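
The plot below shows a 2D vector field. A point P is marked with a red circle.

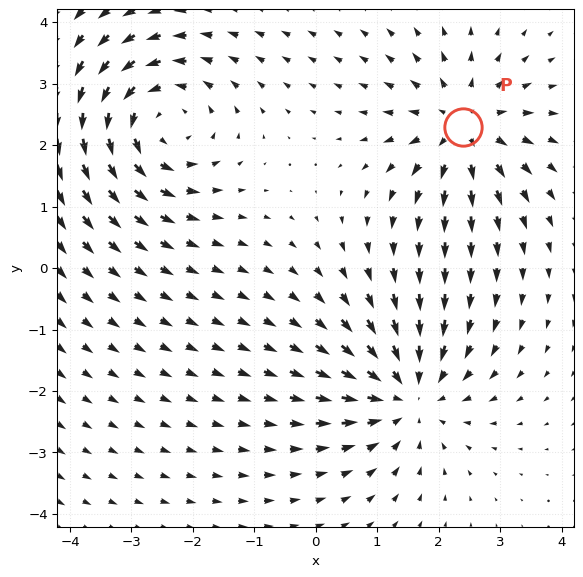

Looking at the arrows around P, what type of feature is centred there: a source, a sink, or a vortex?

At P (2.4, 2.3) the arrows spread outward. Divergence about +5, curl ≈0 — positive divergence with near-zero curl is a source.

source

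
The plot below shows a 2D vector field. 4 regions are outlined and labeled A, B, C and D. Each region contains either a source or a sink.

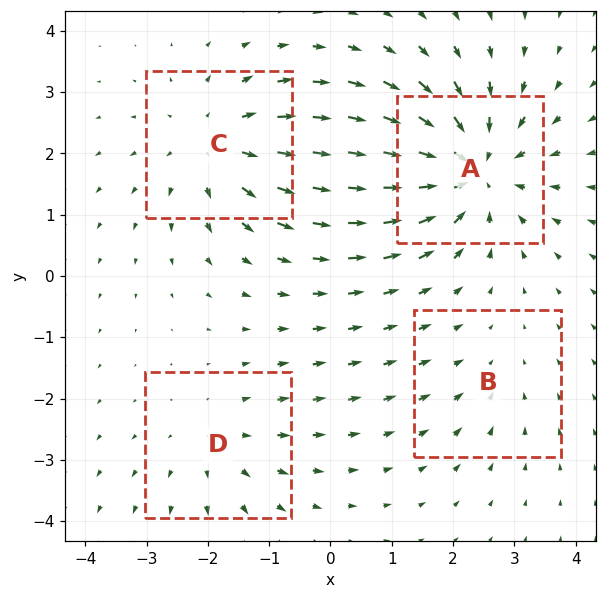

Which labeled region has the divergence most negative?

Divergence at each region's feature centre — A: about -6, B: about -2, C: about +4, D: about +3. Region A is most negative.

A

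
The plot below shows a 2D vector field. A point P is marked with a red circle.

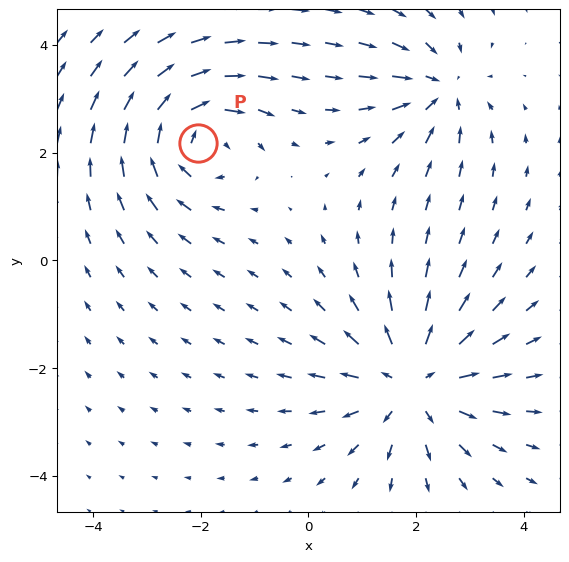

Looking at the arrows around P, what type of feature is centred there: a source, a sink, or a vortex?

vortex

At P (-2.0, 2.2) the arrows circulate clockwise. Divergence ≈0, curl about -4 — near-zero divergence with nonzero curl is a vortex.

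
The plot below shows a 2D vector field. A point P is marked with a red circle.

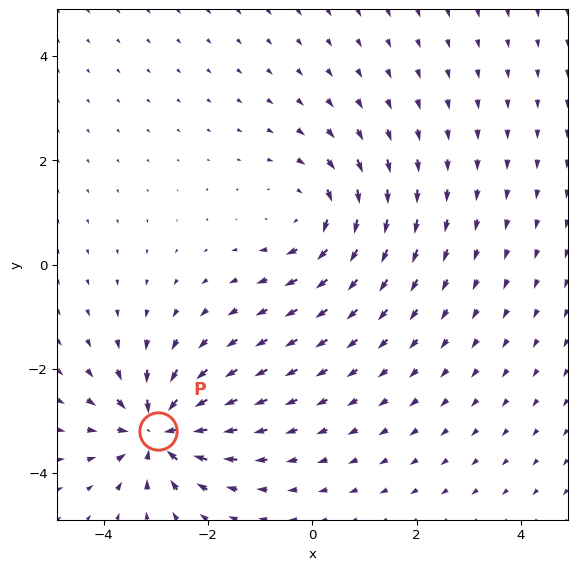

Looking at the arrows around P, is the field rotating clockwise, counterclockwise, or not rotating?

not rotating

Near P at (-3.0, -3.2) the arrows show no circulation. The curl there is ≈0.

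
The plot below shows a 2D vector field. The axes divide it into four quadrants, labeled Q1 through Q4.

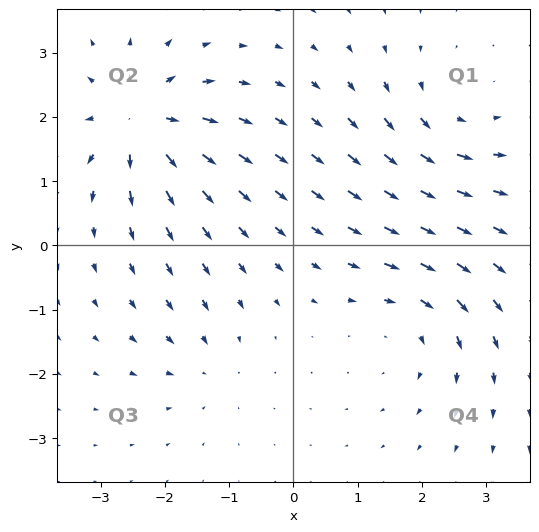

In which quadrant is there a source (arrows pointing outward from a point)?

The source sits at approximately (-2.4, 1.9), which lies in quadrant Q2. The divergence there is about +7, positive as expected for a source.

Q2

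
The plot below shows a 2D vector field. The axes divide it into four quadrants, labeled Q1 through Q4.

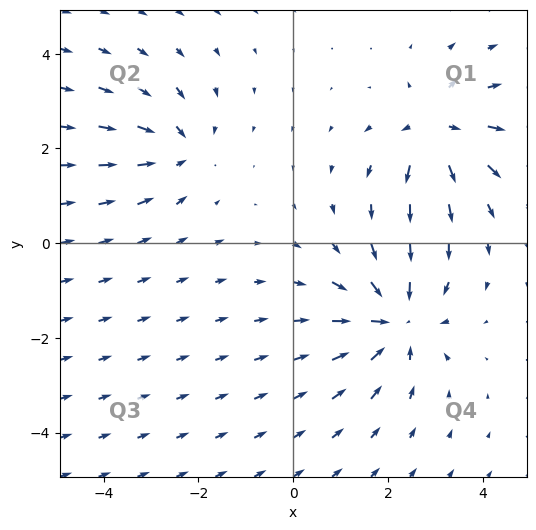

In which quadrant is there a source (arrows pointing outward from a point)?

The source sits at approximately (3.0, 2.4), which lies in quadrant Q1. The divergence there is about +5, positive as expected for a source.

Q1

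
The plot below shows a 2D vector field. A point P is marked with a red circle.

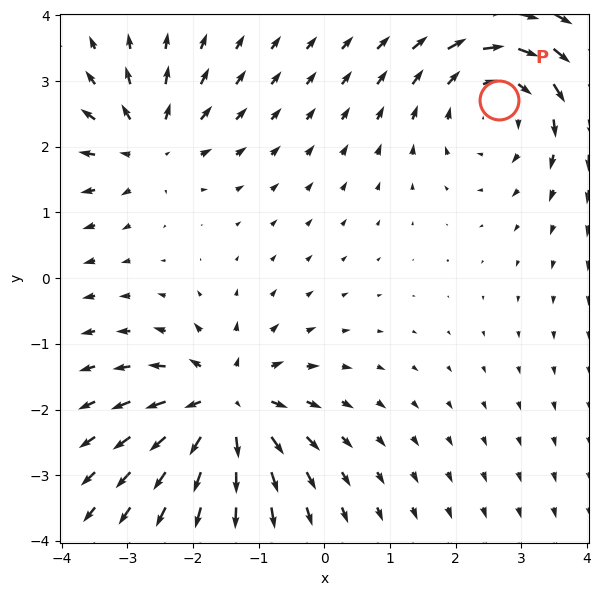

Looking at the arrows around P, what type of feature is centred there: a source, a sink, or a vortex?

vortex

At P (2.7, 2.7) the arrows circulate clockwise. Divergence ≈0, curl about -4 — near-zero divergence with nonzero curl is a vortex.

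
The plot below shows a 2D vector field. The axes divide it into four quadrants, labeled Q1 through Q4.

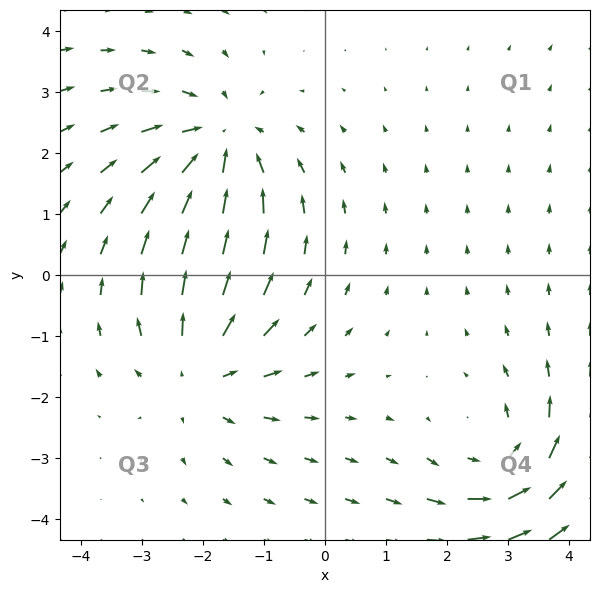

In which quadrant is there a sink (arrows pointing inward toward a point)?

Q2

The sink sits at approximately (-1.8, 2.1), which lies in quadrant Q2. The divergence there is about -4, negative as expected for a sink.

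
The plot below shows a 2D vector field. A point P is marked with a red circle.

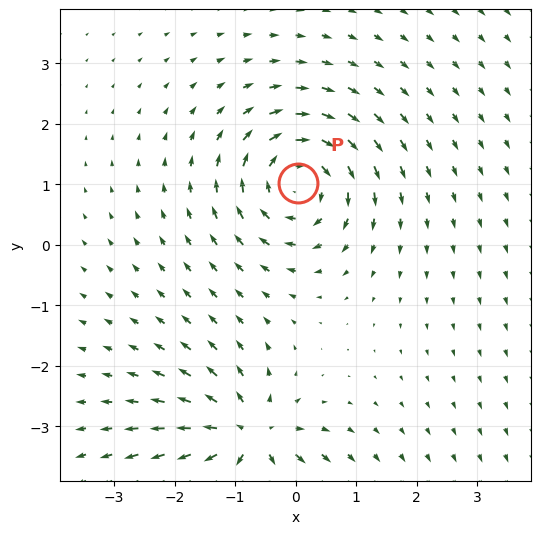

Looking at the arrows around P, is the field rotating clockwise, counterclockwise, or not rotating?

Near P at (0.0, 1.0) the arrows circulate clockwise. The curl (z-component) there is about -5; negative curl means clockwise rotation.

clockwise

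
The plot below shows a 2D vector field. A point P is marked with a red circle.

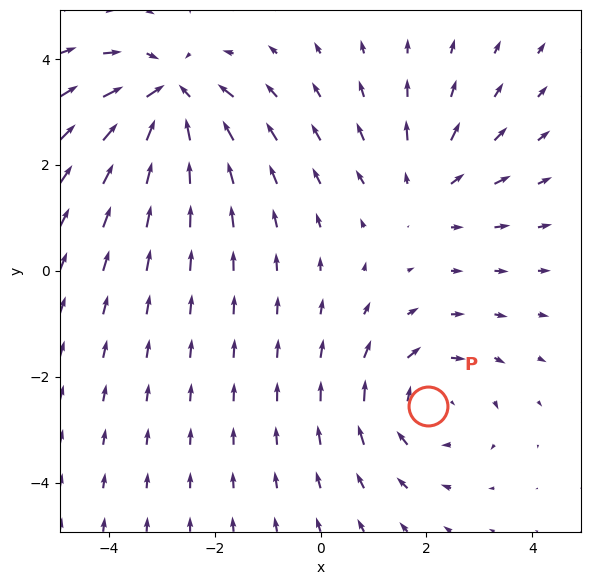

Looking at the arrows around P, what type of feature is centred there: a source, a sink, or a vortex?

At P (2.0, -2.6) the arrows circulate clockwise. Divergence ≈0, curl about -3 — near-zero divergence with nonzero curl is a vortex.

vortex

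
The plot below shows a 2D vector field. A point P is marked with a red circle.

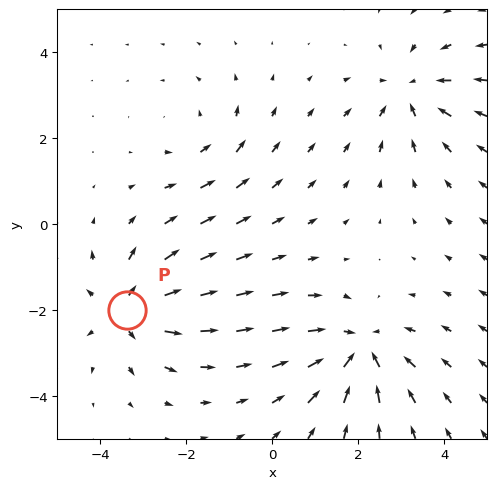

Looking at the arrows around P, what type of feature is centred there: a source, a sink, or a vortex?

source

At P (-3.4, -2.0) the arrows spread outward. Divergence about +5, curl ≈0 — positive divergence with near-zero curl is a source.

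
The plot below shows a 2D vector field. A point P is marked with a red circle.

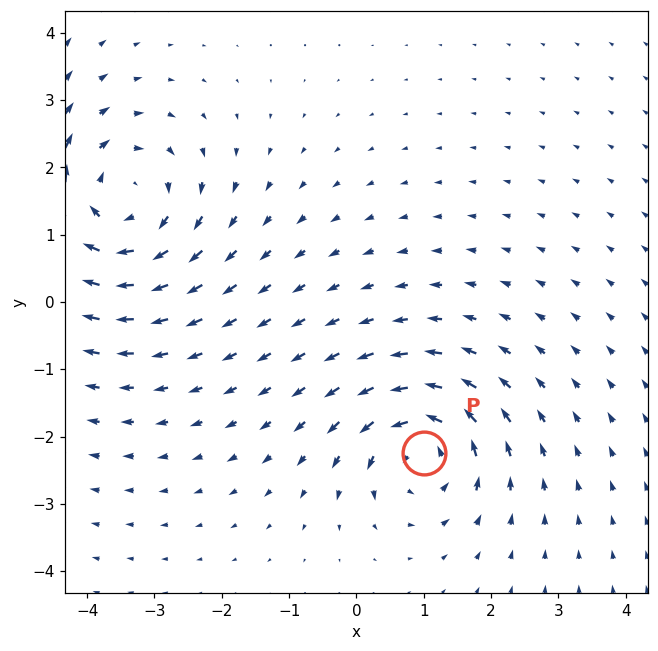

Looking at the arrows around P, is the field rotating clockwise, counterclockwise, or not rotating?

Near P at (1.0, -2.2) the arrows circulate counterclockwise. The curl (z-component) there is about +5; positive curl means counterclockwise rotation.

counterclockwise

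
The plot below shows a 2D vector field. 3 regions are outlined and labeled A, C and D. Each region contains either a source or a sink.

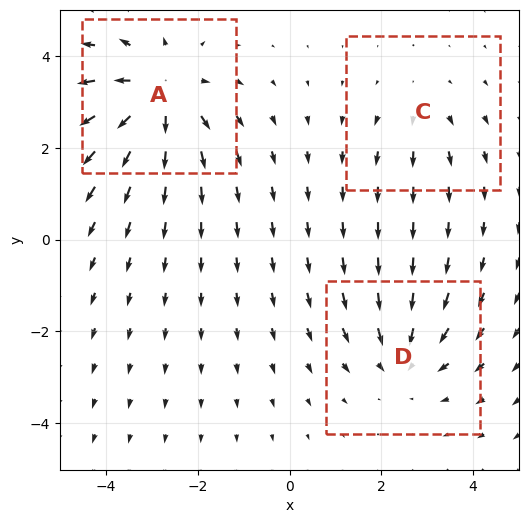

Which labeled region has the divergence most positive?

Divergence at each region's feature centre — A: about +5, C: about +2, D: about -3. Region A is most positive.

A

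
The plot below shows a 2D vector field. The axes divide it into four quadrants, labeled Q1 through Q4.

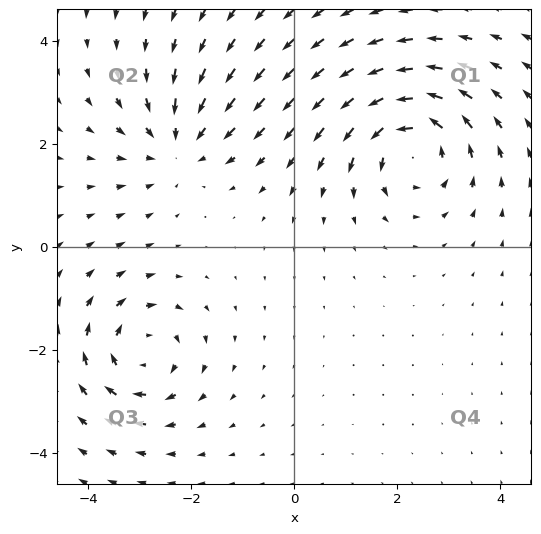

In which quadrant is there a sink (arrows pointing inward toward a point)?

The sink sits at approximately (-2.3, 2.0), which lies in quadrant Q2. The divergence there is about -3, negative as expected for a sink.

Q2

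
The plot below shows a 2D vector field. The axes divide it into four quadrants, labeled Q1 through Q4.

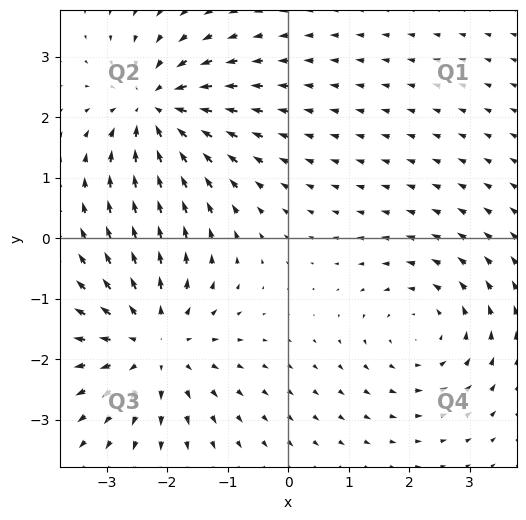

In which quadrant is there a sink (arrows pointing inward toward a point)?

Q2

The sink sits at approximately (-2.2, 2.1), which lies in quadrant Q2. The divergence there is about -5, negative as expected for a sink.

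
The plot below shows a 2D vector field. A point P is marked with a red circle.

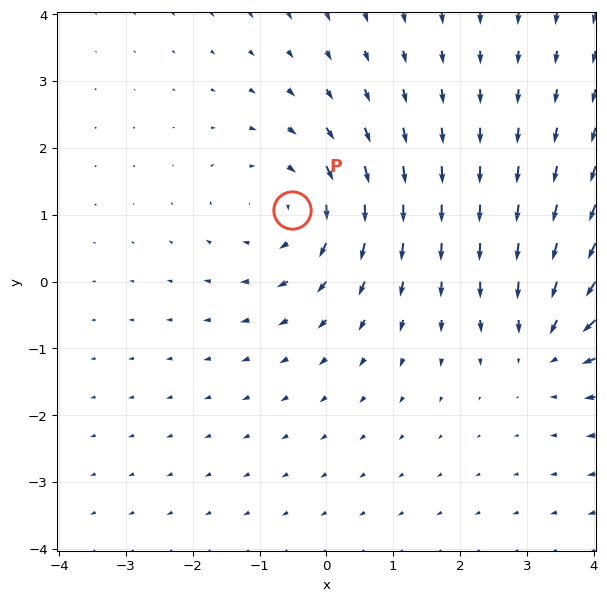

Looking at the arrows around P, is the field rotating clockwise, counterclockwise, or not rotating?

clockwise

Near P at (-0.5, 1.1) the arrows circulate clockwise. The curl (z-component) there is about -4; negative curl means clockwise rotation.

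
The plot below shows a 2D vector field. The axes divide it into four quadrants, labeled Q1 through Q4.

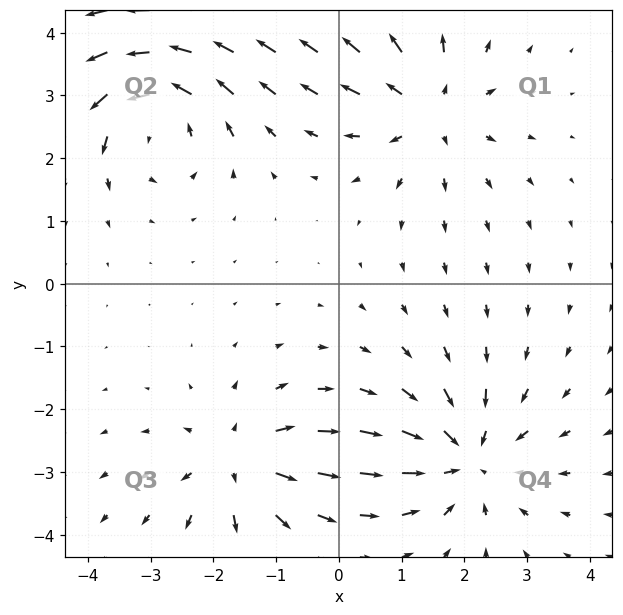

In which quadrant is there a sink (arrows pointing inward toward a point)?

The sink sits at approximately (2.0, -2.8), which lies in quadrant Q4. The divergence there is about -4, negative as expected for a sink.

Q4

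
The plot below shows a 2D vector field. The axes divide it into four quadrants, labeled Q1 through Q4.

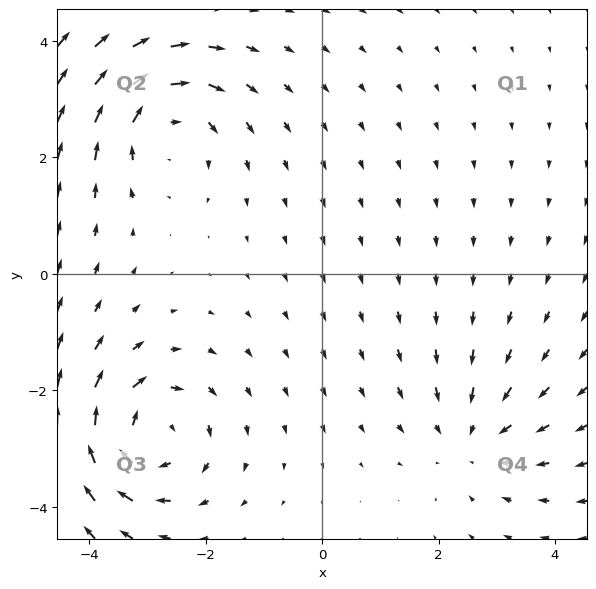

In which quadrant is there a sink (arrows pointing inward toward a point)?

Q4

The sink sits at approximately (2.6, -2.8), which lies in quadrant Q4. The divergence there is about -3, negative as expected for a sink.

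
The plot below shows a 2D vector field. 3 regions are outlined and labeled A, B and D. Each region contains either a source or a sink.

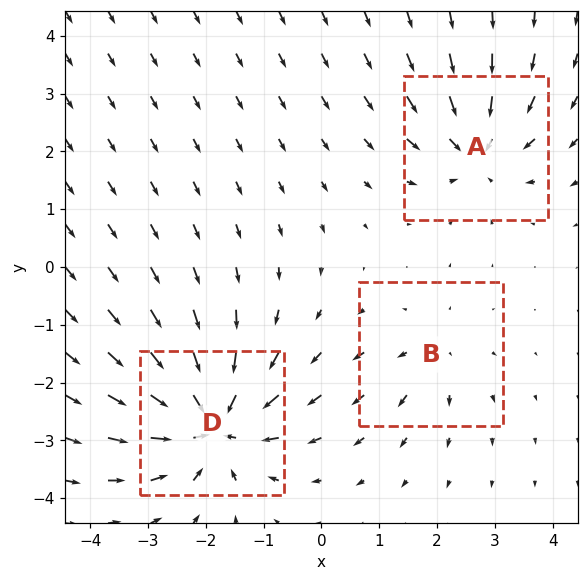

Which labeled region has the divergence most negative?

D

Divergence at each region's feature centre — A: about -4, B: about +2, D: about -6. Region D is most negative.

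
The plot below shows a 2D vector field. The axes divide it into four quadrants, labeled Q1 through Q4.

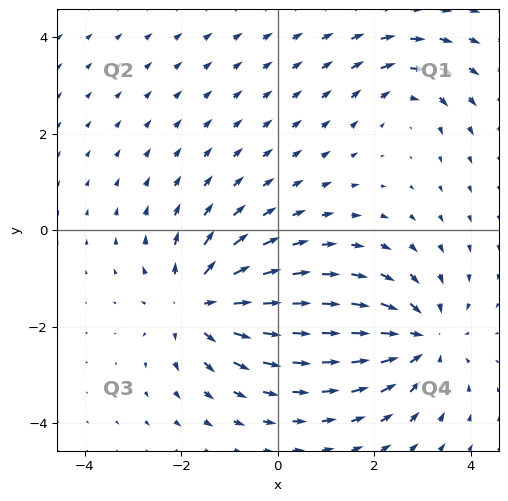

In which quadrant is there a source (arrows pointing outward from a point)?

Q3

The source sits at approximately (-1.7, -1.5), which lies in quadrant Q3. The divergence there is about +5, positive as expected for a source.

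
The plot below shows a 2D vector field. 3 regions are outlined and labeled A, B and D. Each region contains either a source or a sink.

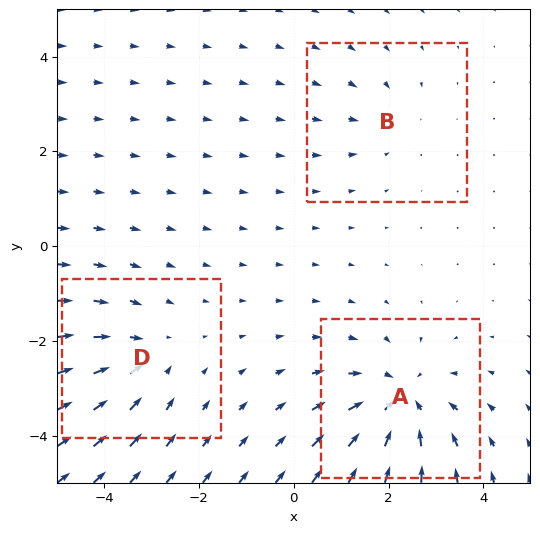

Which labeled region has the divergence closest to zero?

Divergence at each region's feature centre — A: about -4, B: about -2, D: about -3. Region B is closest to zero.

B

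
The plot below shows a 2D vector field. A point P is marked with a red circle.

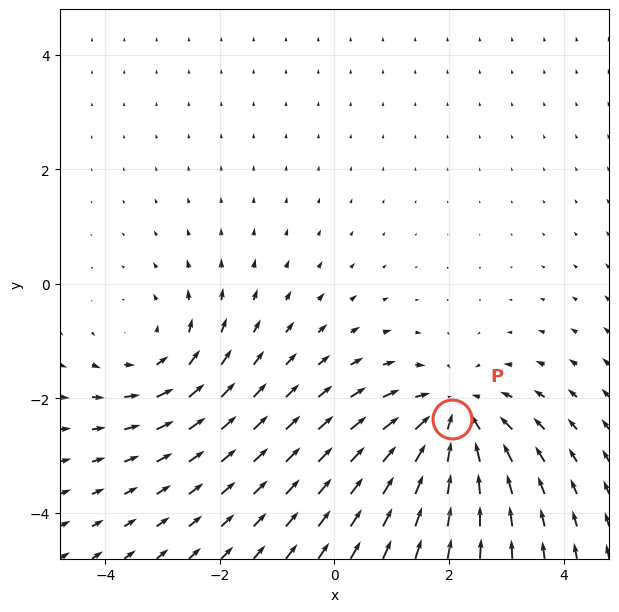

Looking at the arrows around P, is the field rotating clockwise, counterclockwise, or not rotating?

Near P at (2.1, -2.4) the arrows show no circulation. The curl there is ≈0.

not rotating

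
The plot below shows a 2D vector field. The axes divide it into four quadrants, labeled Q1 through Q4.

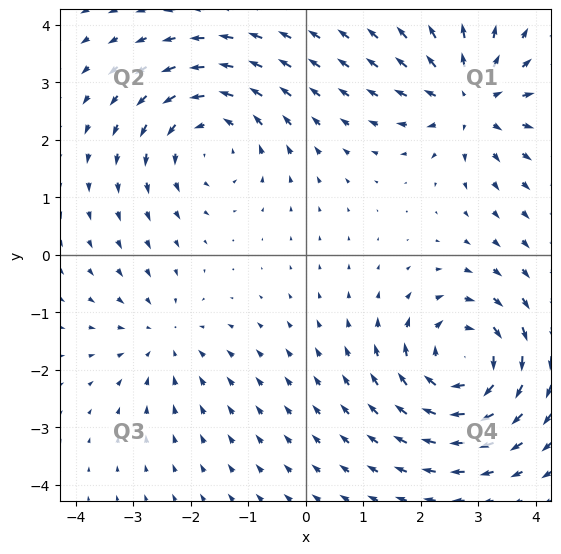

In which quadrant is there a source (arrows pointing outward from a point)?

The source sits at approximately (2.9, 2.7), which lies in quadrant Q1. The divergence there is about +5, positive as expected for a source.

Q1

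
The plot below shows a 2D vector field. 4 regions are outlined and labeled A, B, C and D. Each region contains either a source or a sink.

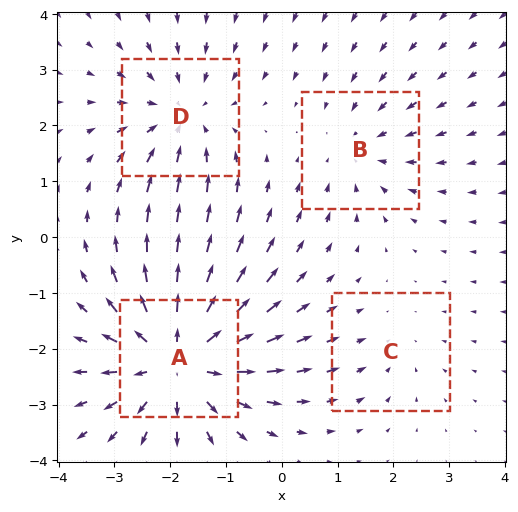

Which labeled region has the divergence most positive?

A

Divergence at each region's feature centre — A: about +6, B: about -3, C: about -2, D: about -4. Region A is most positive.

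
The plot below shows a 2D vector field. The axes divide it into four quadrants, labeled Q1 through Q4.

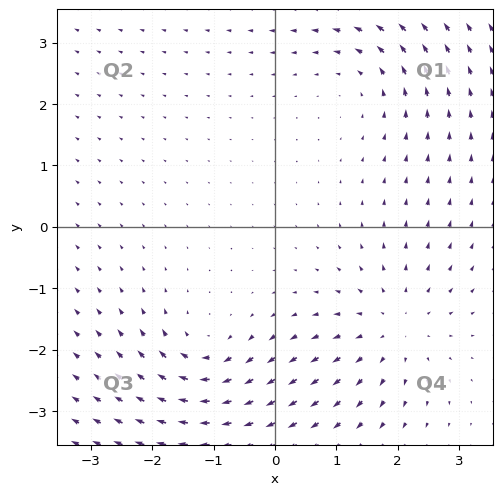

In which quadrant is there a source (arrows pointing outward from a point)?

Q4

The source sits at approximately (2.0, -1.6), which lies in quadrant Q4. The divergence there is about +3, positive as expected for a source.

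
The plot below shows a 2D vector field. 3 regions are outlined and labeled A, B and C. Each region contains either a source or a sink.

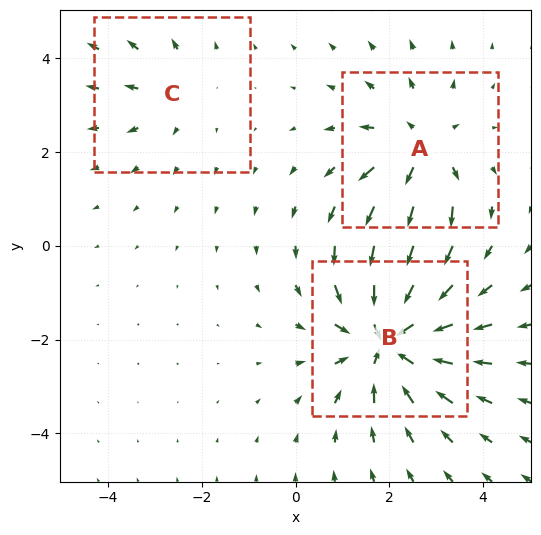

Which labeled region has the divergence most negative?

B

Divergence at each region's feature centre — A: about +3, B: about -5, C: about +2. Region B is most negative.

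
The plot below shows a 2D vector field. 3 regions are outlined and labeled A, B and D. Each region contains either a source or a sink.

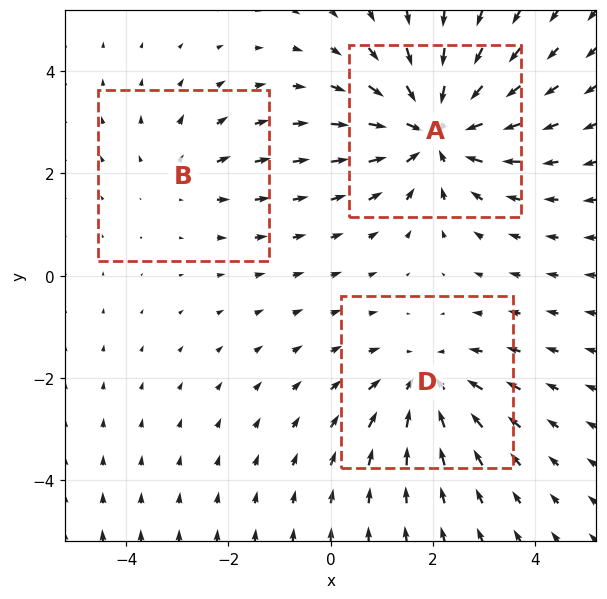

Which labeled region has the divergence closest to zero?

Divergence at each region's feature centre — A: about -4, B: about +2, D: about -3. Region B is closest to zero.

B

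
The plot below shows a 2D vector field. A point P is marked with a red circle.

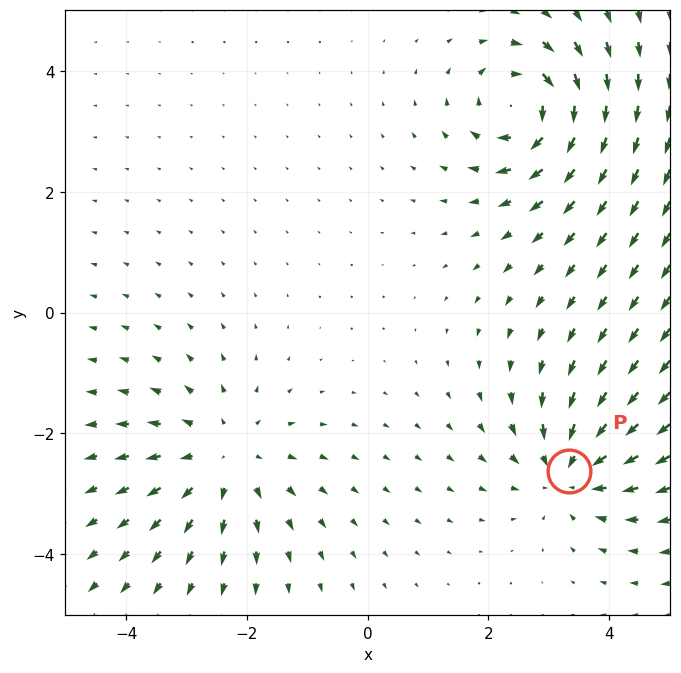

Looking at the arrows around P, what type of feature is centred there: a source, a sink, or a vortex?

sink

At P (3.3, -2.6) the arrows converge inward. Divergence about -5, curl ≈0 — negative divergence with near-zero curl is a sink.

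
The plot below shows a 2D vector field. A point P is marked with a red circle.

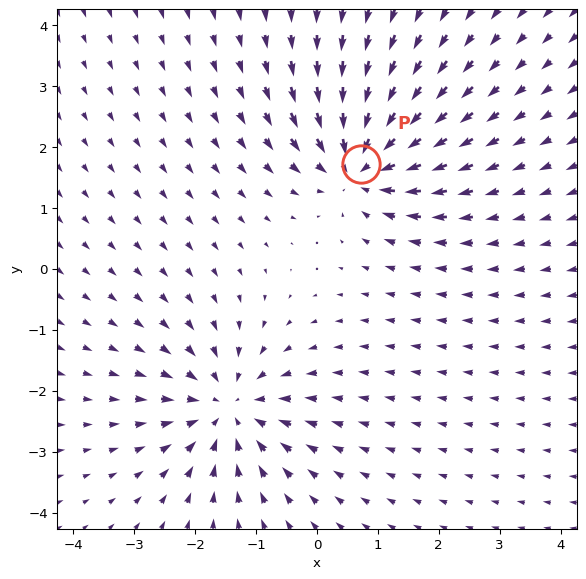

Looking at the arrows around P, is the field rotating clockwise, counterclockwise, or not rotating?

not rotating

Near P at (0.7, 1.7) the arrows show no circulation. The curl there is ≈0.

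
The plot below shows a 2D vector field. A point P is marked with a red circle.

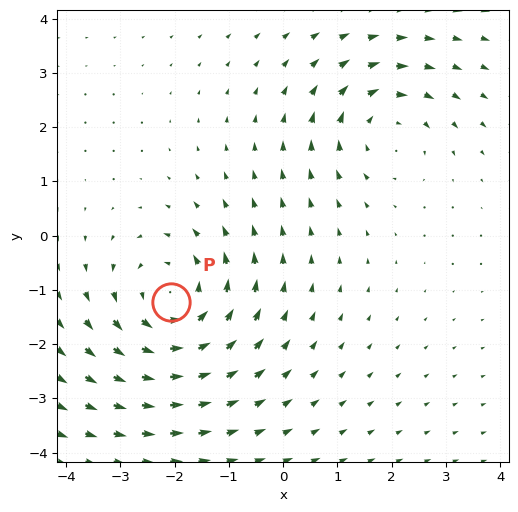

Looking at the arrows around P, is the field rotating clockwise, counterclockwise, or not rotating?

Near P at (-2.1, -1.2) the arrows circulate counterclockwise. The curl (z-component) there is about +4; positive curl means counterclockwise rotation.

counterclockwise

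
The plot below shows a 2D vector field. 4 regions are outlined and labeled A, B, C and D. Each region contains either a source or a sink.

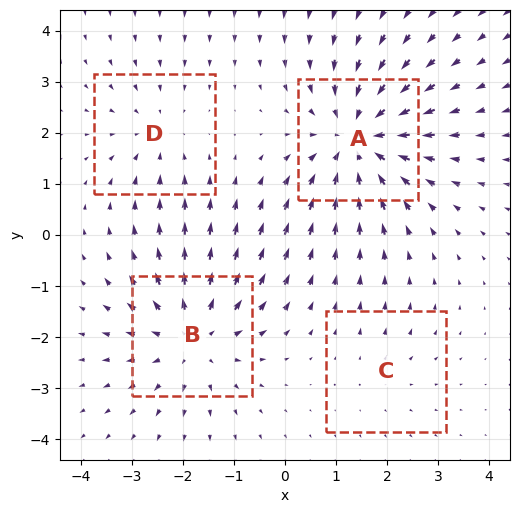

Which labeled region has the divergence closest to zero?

C

Divergence at each region's feature centre — A: about -5, B: about +5, C: about +2, D: about -3. Region C is closest to zero.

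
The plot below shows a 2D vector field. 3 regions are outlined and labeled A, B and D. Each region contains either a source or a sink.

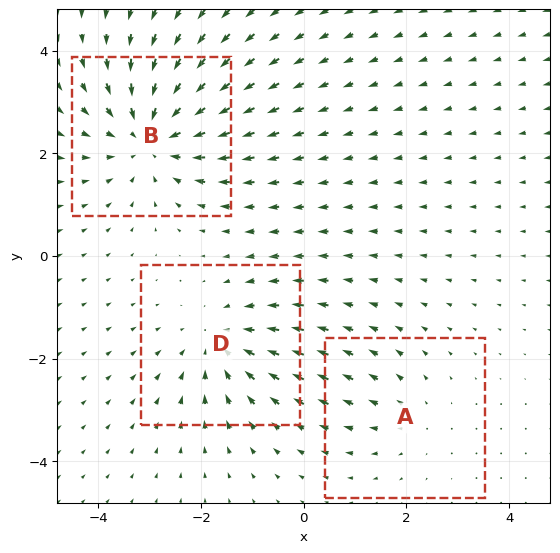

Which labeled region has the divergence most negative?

B

Divergence at each region's feature centre — A: about +2, B: about -4, D: about -3. Region B is most negative.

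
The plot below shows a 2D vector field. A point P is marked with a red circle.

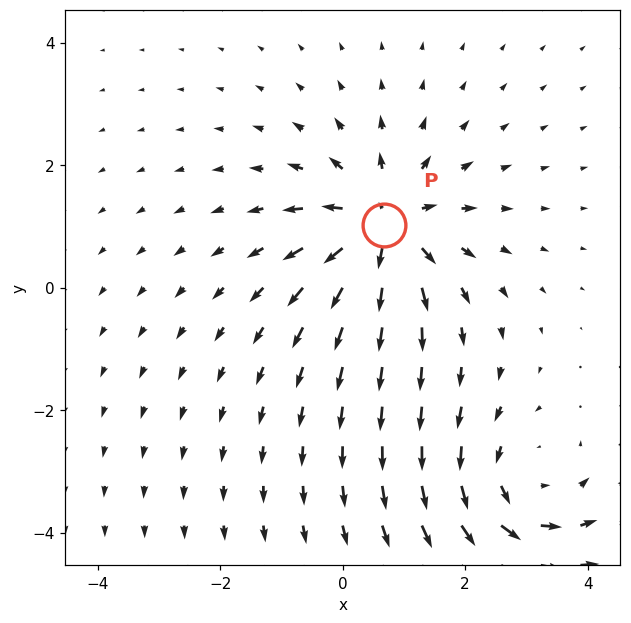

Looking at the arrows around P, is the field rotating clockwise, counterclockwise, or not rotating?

Near P at (0.7, 1.0) the arrows show no circulation. The curl there is ≈0.

not rotating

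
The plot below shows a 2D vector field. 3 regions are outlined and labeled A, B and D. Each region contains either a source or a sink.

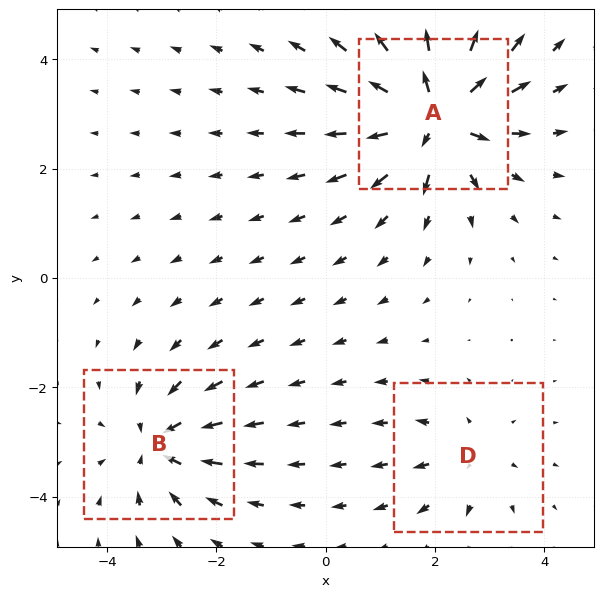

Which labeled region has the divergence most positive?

A

Divergence at each region's feature centre — A: about +6, B: about -4, D: about +3. Region A is most positive.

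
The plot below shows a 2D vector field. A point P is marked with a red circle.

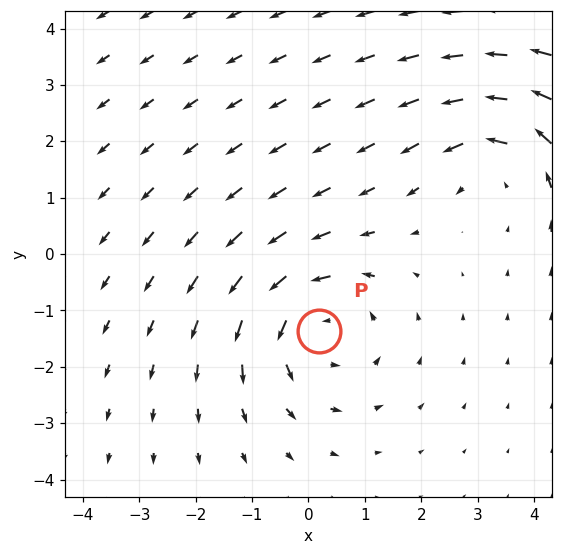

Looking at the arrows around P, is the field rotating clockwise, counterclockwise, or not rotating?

counterclockwise

Near P at (0.2, -1.4) the arrows circulate counterclockwise. The curl (z-component) there is about +4; positive curl means counterclockwise rotation.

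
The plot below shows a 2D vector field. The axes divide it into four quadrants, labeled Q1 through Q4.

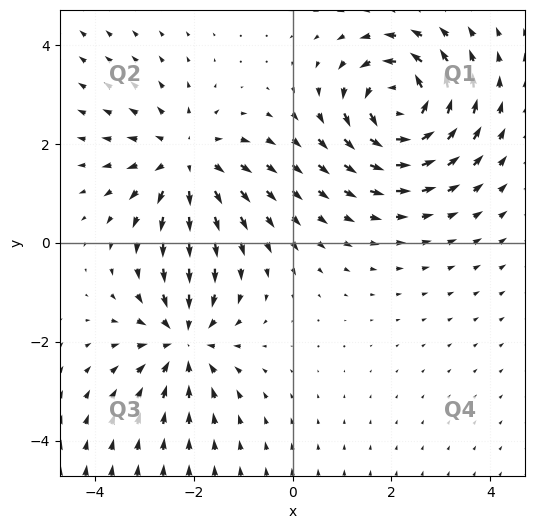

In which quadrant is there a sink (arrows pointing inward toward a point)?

The sink sits at approximately (-2.2, -2.0), which lies in quadrant Q3. The divergence there is about -3, negative as expected for a sink.

Q3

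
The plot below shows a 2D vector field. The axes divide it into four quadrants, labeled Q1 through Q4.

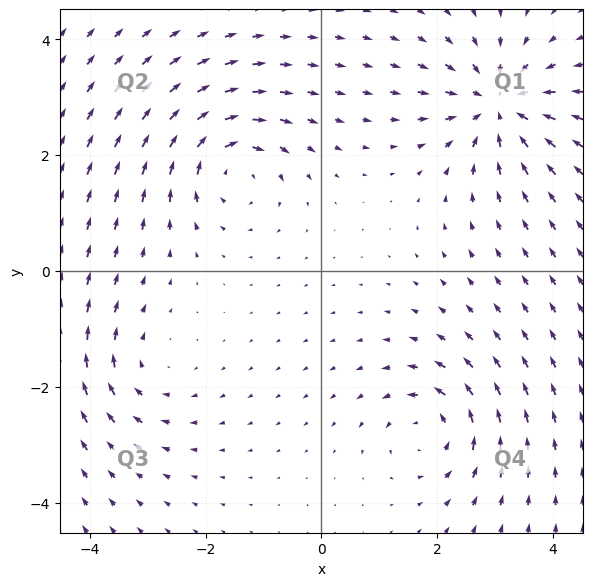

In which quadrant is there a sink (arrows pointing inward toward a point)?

Q1

The sink sits at approximately (3.1, 2.9), which lies in quadrant Q1. The divergence there is about -6, negative as expected for a sink.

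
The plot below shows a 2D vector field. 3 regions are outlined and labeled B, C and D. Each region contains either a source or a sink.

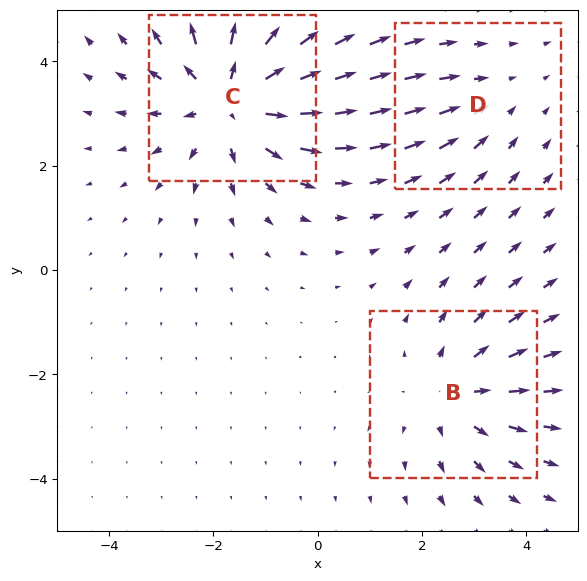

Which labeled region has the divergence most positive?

Divergence at each region's feature centre — B: about +3, C: about +4, D: about -2. Region C is most positive.

C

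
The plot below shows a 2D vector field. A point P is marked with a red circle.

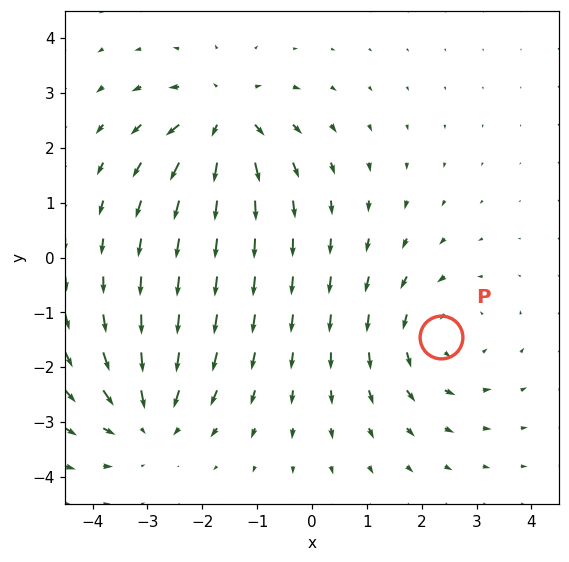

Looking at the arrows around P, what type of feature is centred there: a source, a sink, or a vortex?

At P (2.4, -1.4) the arrows circulate counterclockwise. Divergence ≈0, curl about +4 — near-zero divergence with nonzero curl is a vortex.

vortex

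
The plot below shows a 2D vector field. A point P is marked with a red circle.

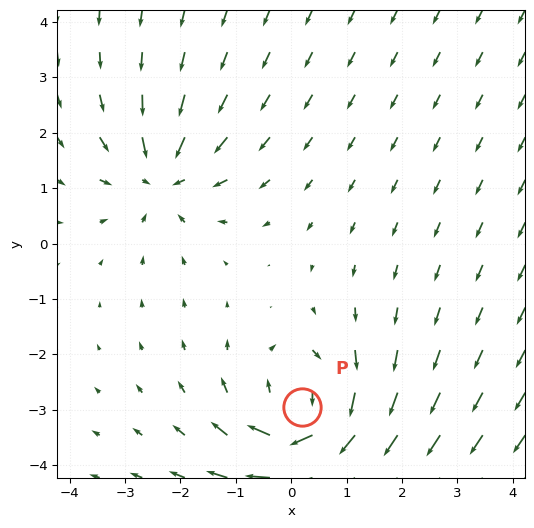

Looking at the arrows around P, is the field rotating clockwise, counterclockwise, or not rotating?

clockwise

Near P at (0.2, -2.9) the arrows circulate clockwise. The curl (z-component) there is about -4; negative curl means clockwise rotation.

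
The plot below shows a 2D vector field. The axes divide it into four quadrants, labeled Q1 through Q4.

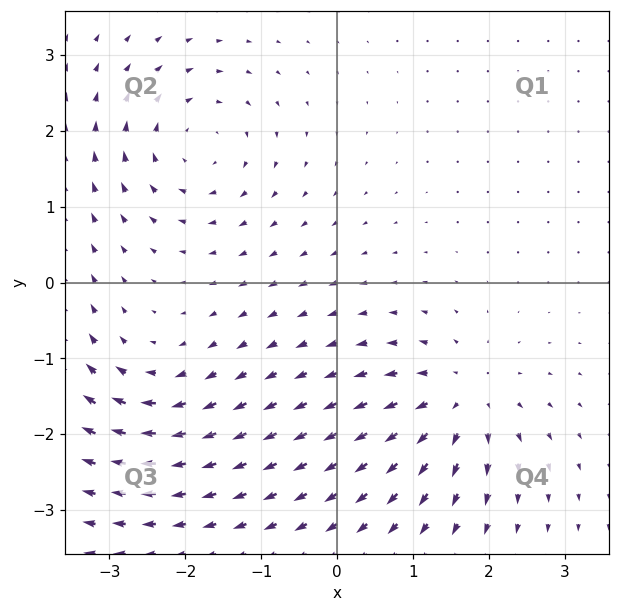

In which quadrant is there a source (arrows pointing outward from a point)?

The source sits at approximately (1.6, -1.5), which lies in quadrant Q4. The divergence there is about +6, positive as expected for a source.

Q4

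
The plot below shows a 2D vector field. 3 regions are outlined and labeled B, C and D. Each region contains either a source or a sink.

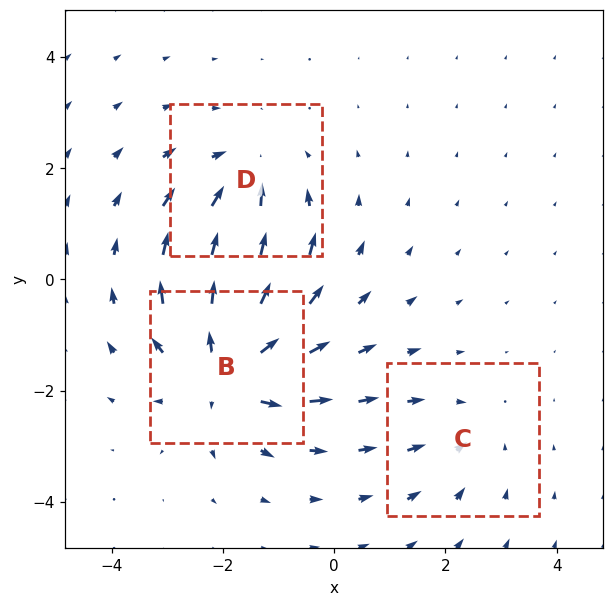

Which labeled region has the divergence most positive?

Divergence at each region's feature centre — B: about +5, C: about -2, D: about -3. Region B is most positive.

B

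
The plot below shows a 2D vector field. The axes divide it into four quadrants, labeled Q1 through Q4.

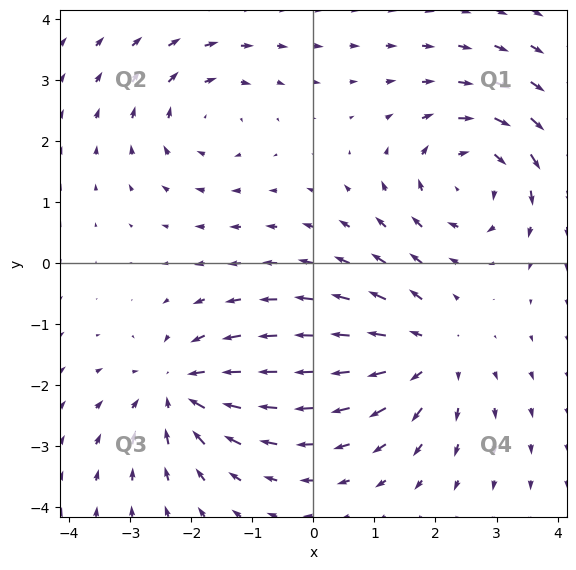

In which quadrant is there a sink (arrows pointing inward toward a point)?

Q3

The sink sits at approximately (-2.2, -2.1), which lies in quadrant Q3. The divergence there is about -5, negative as expected for a sink.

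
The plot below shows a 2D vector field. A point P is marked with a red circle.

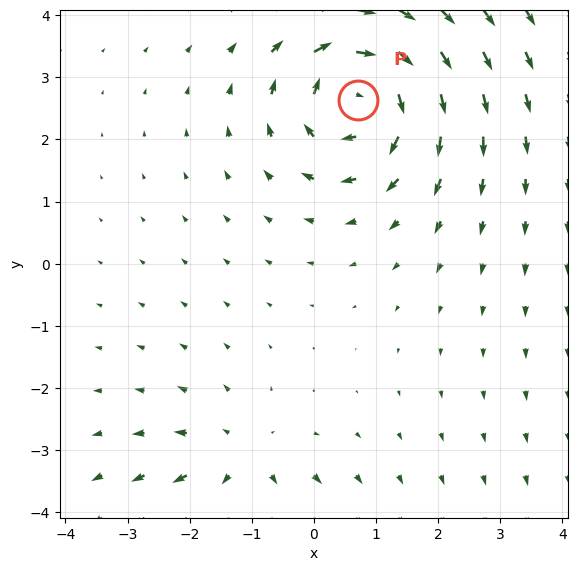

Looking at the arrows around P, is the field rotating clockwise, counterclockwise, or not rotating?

Near P at (0.7, 2.6) the arrows circulate clockwise. The curl (z-component) there is about -5; negative curl means clockwise rotation.

clockwise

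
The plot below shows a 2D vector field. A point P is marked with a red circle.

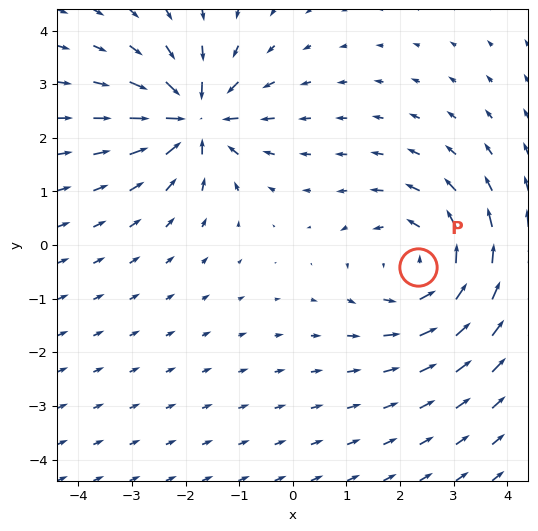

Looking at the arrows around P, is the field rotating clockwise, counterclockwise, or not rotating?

Near P at (2.3, -0.4) the arrows circulate counterclockwise. The curl (z-component) there is about +4; positive curl means counterclockwise rotation.

counterclockwise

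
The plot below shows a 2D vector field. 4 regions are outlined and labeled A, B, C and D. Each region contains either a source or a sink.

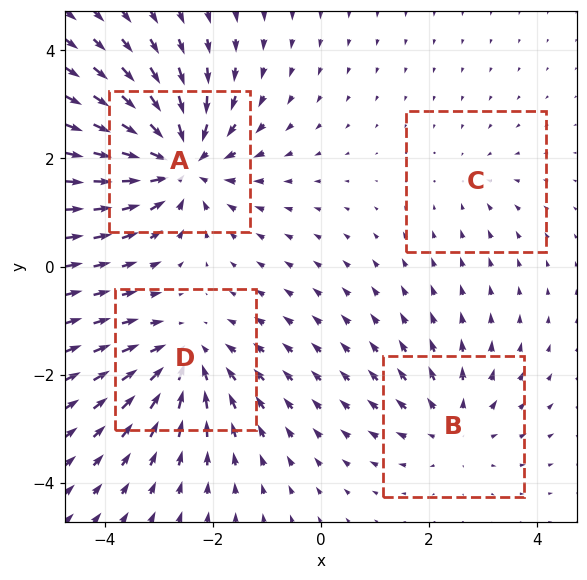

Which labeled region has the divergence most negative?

Divergence at each region's feature centre — A: about -7, B: about +4, C: about -2, D: about -5. Region A is most negative.

A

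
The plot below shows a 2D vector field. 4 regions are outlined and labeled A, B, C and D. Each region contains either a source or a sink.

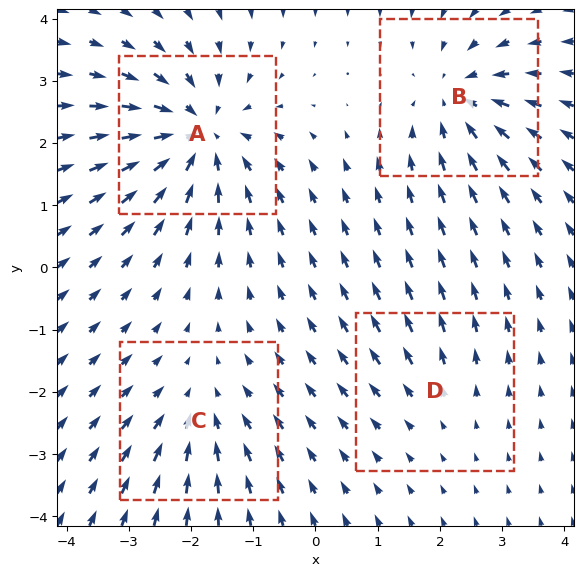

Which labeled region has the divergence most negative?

A

Divergence at each region's feature centre — A: about -7, B: about -5, C: about -3, D: about +2. Region A is most negative.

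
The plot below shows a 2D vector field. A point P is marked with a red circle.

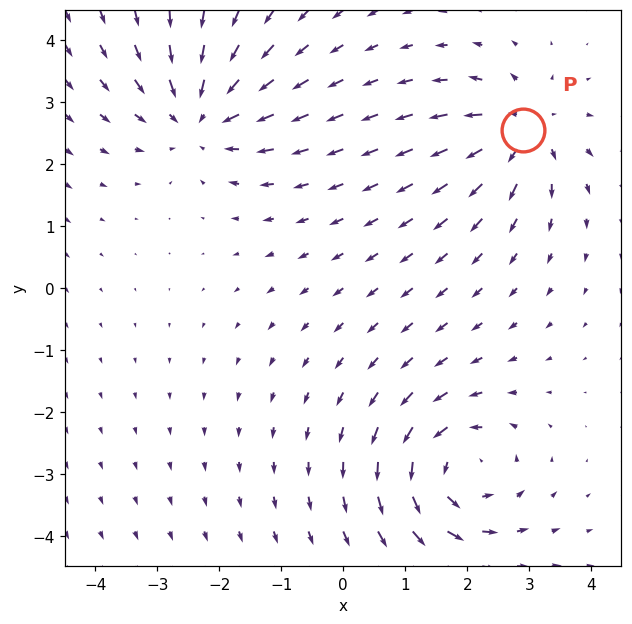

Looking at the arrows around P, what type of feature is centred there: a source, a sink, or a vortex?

At P (2.9, 2.6) the arrows spread outward. Divergence about +5, curl ≈0 — positive divergence with near-zero curl is a source.

source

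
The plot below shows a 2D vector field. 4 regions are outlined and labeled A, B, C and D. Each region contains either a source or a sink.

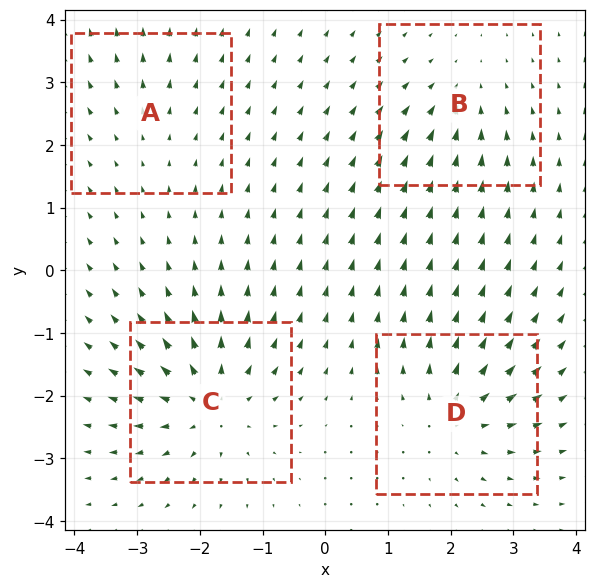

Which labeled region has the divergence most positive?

Divergence at each region's feature centre — A: about +2, B: about -4, C: about +7, D: about +6. Region C is most positive.

C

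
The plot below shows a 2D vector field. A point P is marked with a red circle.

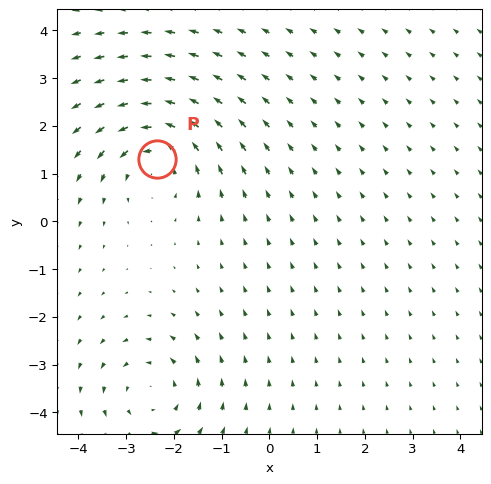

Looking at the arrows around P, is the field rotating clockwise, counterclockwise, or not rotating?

counterclockwise

Near P at (-2.4, 1.3) the arrows circulate counterclockwise. The curl (z-component) there is about +5; positive curl means counterclockwise rotation.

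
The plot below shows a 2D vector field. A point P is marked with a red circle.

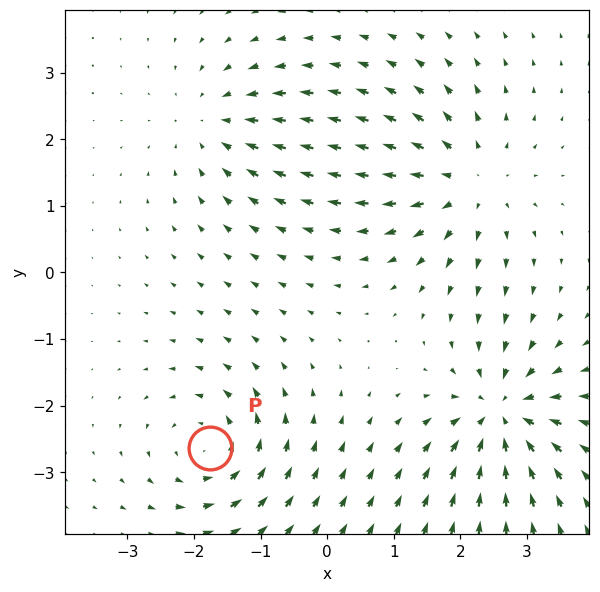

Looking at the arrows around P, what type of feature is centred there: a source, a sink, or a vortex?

At P (-1.8, -2.6) the arrows circulate counterclockwise. Divergence ≈0, curl about +6 — near-zero divergence with nonzero curl is a vortex.

vortex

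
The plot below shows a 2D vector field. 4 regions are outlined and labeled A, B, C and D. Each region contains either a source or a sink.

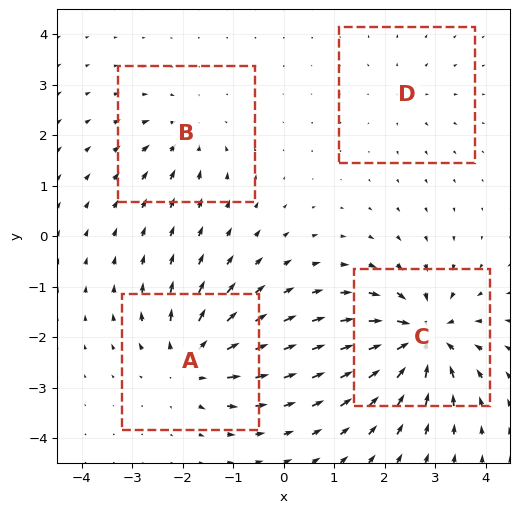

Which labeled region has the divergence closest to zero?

D

Divergence at each region's feature centre — A: about +6, B: about -4, C: about -9, D: about +3. Region D is closest to zero.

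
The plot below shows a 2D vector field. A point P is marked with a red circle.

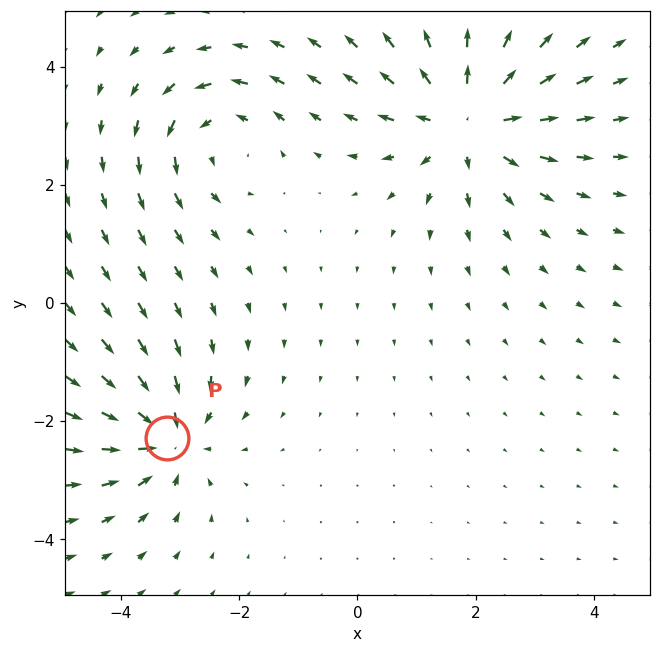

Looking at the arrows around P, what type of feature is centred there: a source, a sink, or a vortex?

At P (-3.2, -2.3) the arrows converge inward. Divergence about -4, curl ≈0 — negative divergence with near-zero curl is a sink.

sink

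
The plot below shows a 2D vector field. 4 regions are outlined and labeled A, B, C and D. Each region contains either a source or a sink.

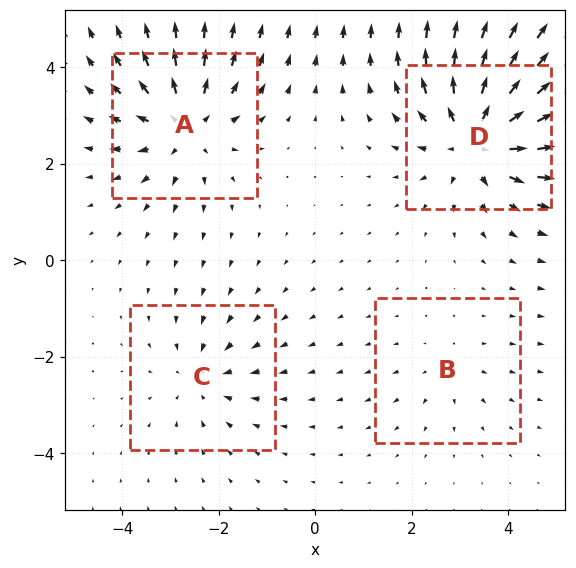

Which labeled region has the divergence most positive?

Divergence at each region's feature centre — A: about +5, B: about +2, C: about -3, D: about +7. Region D is most positive.

D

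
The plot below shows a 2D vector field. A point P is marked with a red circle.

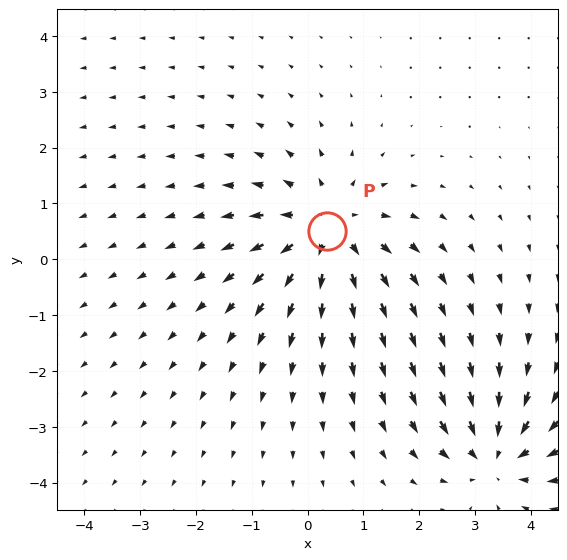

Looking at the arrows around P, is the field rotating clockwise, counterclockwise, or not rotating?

Near P at (0.3, 0.5) the arrows show no circulation. The curl there is ≈0.

not rotating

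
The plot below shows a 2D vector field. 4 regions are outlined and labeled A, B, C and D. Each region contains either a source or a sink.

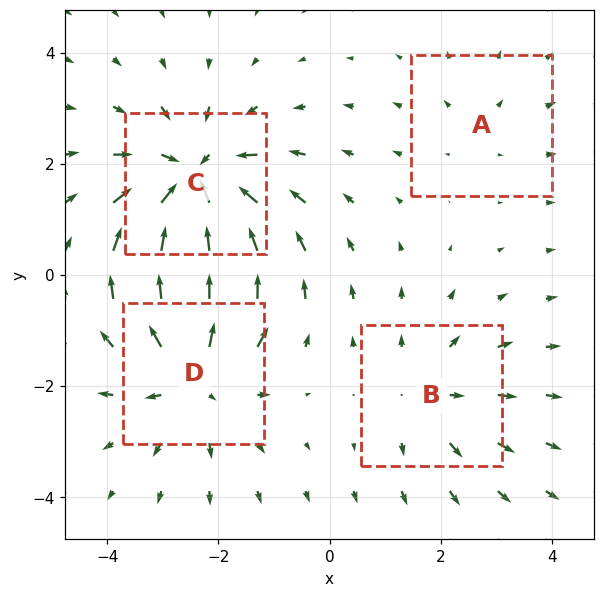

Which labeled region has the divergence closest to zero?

Divergence at each region's feature centre — A: about +2, B: about +3, C: about -6, D: about +5. Region A is closest to zero.

A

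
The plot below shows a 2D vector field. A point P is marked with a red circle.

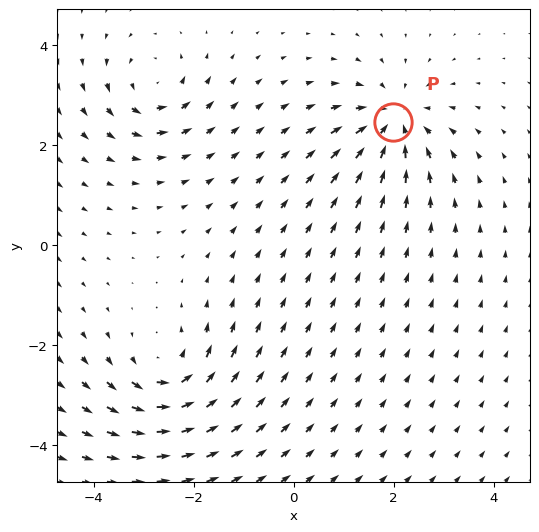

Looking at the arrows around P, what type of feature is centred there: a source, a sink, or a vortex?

sink

At P (2.0, 2.5) the arrows converge inward. Divergence about -5, curl ≈0 — negative divergence with near-zero curl is a sink.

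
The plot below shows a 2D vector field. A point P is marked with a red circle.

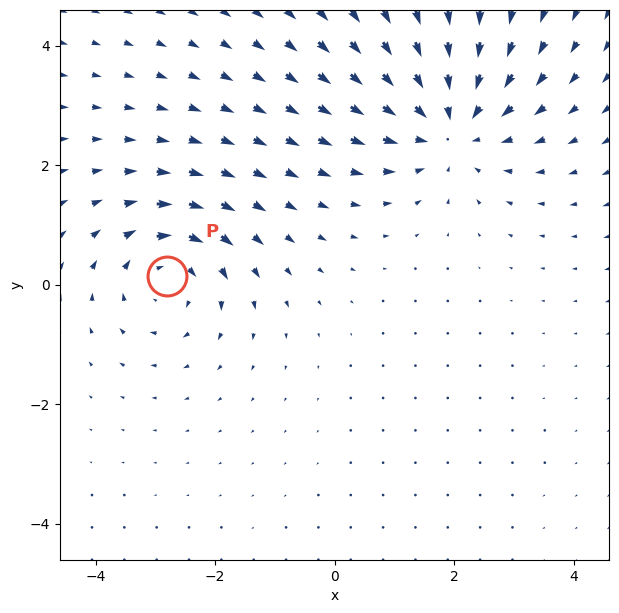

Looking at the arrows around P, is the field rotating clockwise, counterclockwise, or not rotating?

Near P at (-2.8, 0.2) the arrows circulate clockwise. The curl (z-component) there is about -4; negative curl means clockwise rotation.

clockwise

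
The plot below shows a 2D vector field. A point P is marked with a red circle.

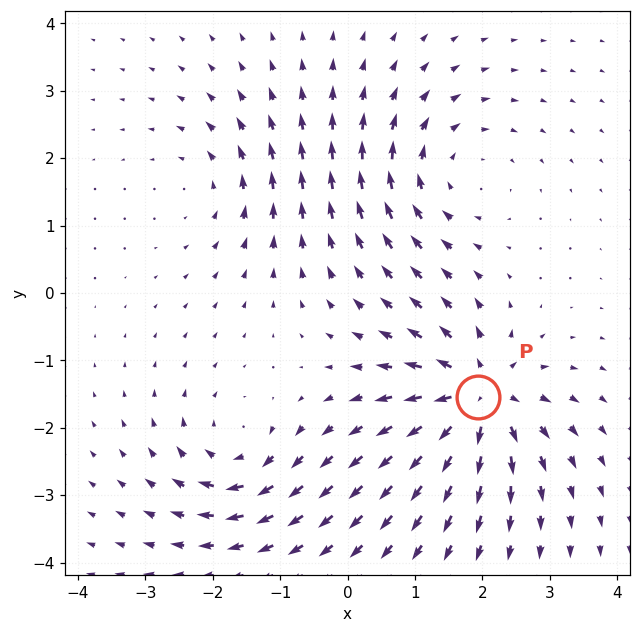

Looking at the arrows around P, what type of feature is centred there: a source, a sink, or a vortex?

At P (1.9, -1.5) the arrows spread outward. Divergence about +7, curl ≈0 — positive divergence with near-zero curl is a source.

source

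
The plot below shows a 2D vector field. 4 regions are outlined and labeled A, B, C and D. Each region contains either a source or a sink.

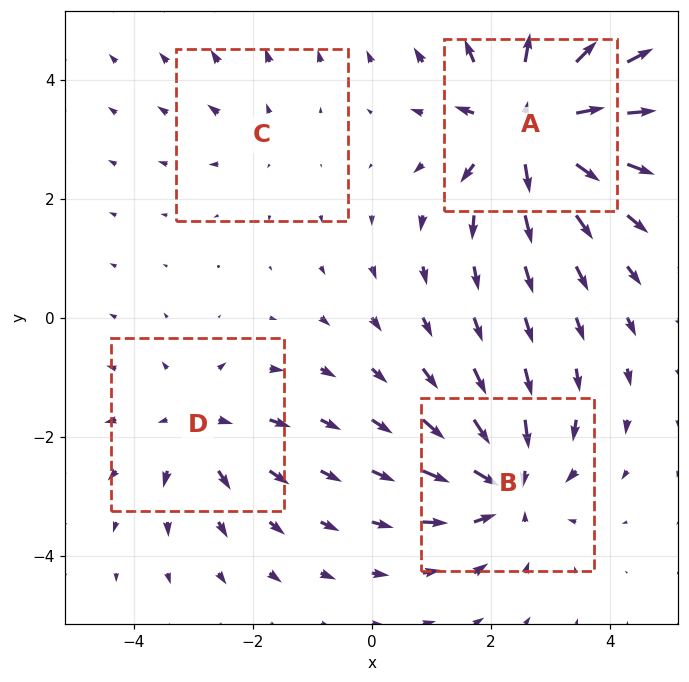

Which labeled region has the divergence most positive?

A

Divergence at each region's feature centre — A: about +7, B: about -5, C: about +2, D: about +4. Region A is most positive.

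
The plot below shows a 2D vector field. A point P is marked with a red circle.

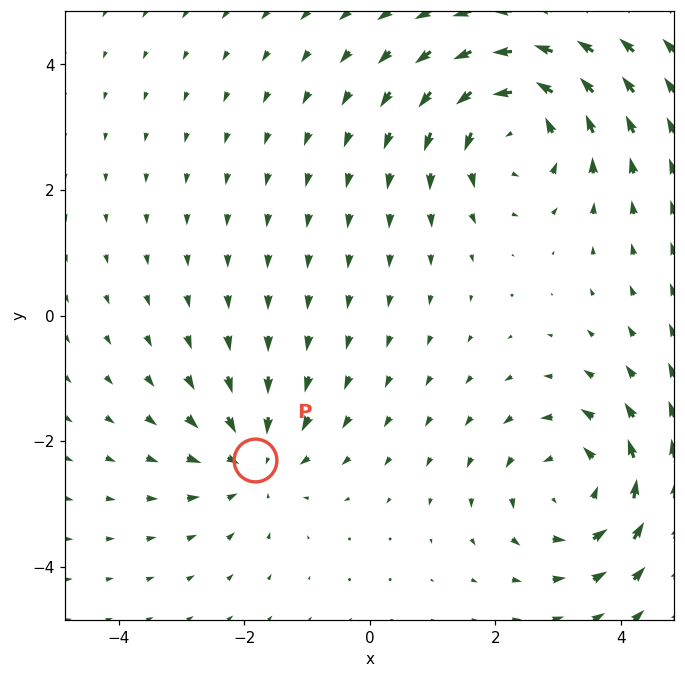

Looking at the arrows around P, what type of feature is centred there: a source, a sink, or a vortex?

sink

At P (-1.8, -2.3) the arrows converge inward. Divergence about -3, curl ≈0 — negative divergence with near-zero curl is a sink.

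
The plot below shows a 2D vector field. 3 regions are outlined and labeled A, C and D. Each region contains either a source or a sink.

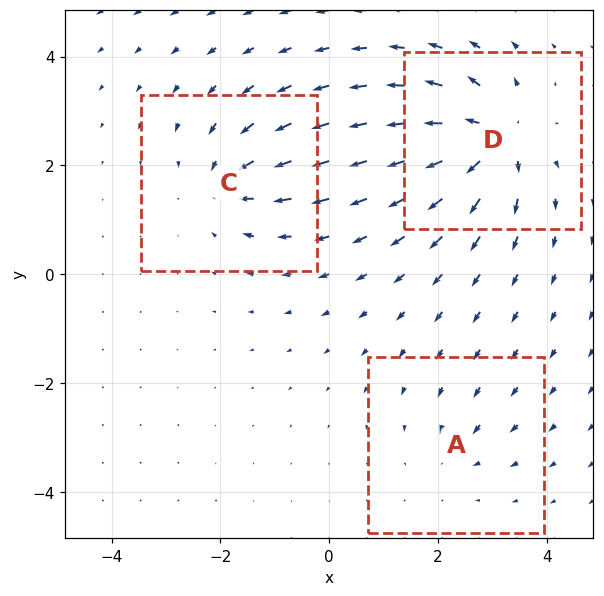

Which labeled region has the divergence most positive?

D

Divergence at each region's feature centre — A: about -2, C: about -4, D: about +6. Region D is most positive.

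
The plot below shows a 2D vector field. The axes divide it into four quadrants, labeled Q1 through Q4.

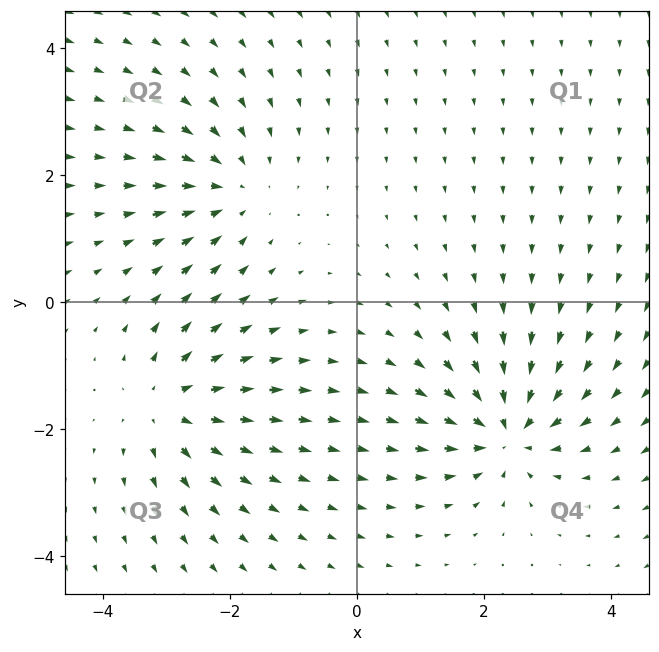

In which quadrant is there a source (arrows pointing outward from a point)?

The source sits at approximately (-2.9, -1.6), which lies in quadrant Q3. The divergence there is about +4, positive as expected for a source.

Q3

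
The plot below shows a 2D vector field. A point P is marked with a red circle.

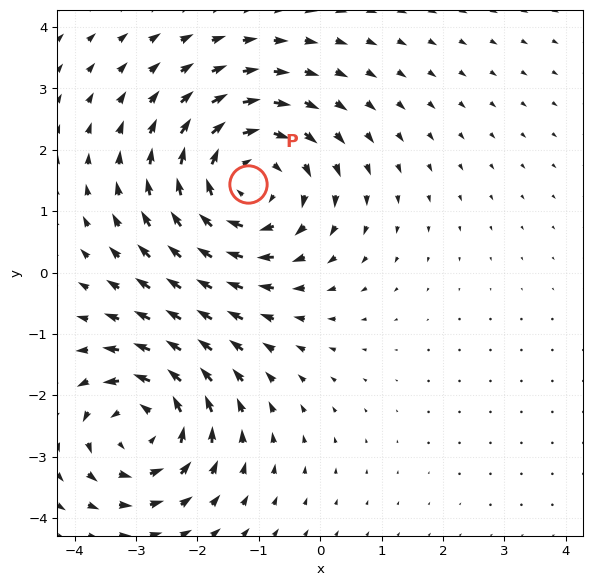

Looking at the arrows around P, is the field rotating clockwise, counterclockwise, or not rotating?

Near P at (-1.2, 1.5) the arrows circulate clockwise. The curl (z-component) there is about -4; negative curl means clockwise rotation.

clockwise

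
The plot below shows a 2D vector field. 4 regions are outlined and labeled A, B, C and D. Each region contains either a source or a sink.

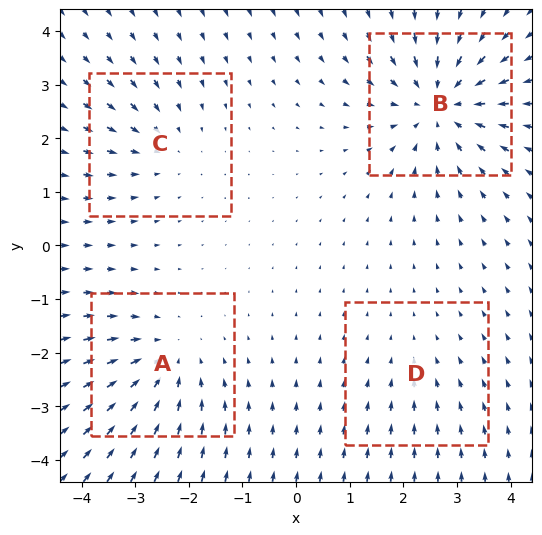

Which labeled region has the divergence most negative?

B

Divergence at each region's feature centre — A: about -4, B: about -6, C: about -3, D: about -2. Region B is most negative.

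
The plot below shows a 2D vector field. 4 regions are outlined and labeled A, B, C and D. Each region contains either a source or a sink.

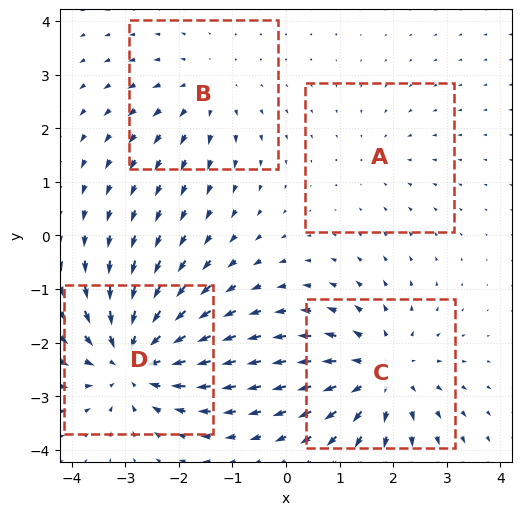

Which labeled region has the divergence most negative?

D

Divergence at each region's feature centre — A: about -2, B: about +3, C: about +5, D: about -6. Region D is most negative.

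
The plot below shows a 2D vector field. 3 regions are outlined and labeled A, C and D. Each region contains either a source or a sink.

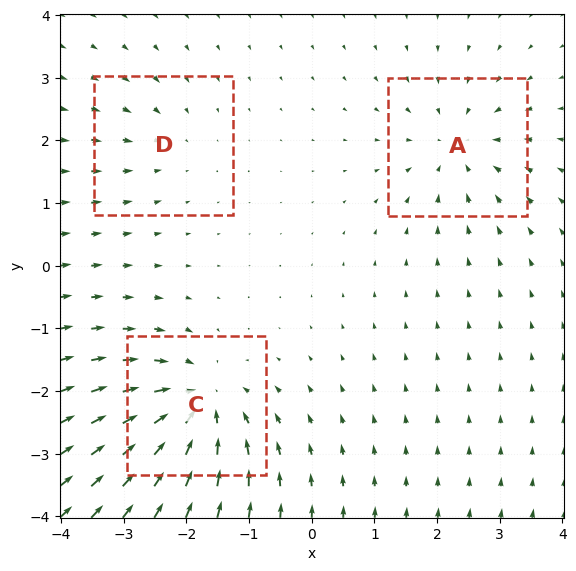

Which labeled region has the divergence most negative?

Divergence at each region's feature centre — A: about -4, C: about -6, D: about -2. Region C is most negative.

C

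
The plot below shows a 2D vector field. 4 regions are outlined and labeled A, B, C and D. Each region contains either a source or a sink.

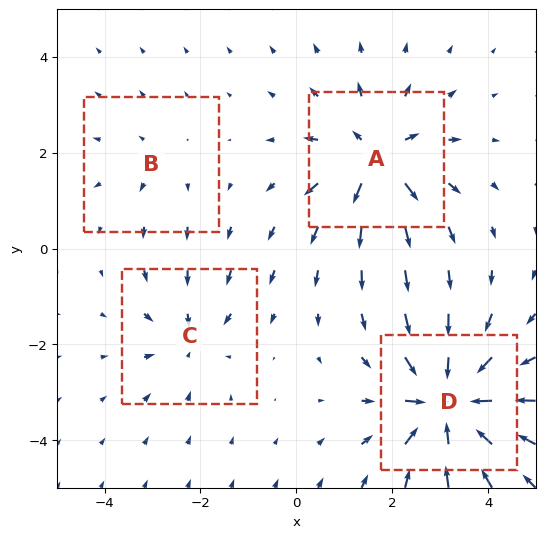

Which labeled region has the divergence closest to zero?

B

Divergence at each region's feature centre — A: about +6, B: about +2, C: about -4, D: about -8. Region B is closest to zero.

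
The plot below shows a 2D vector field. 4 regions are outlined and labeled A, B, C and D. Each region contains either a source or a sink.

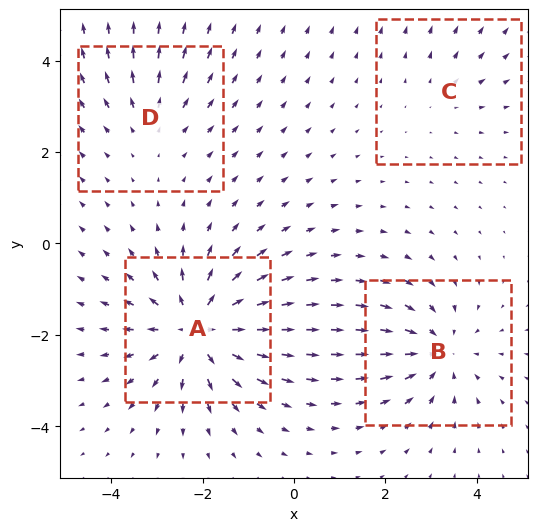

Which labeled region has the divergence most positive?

Divergence at each region's feature centre — A: about +7, B: about -5, C: about +2, D: about +3. Region A is most positive.

A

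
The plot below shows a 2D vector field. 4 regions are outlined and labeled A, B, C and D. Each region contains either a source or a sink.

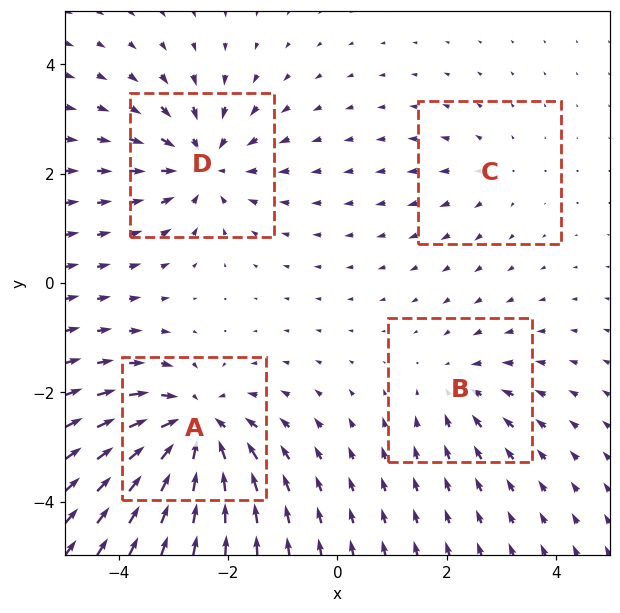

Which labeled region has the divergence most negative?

A

Divergence at each region's feature centre — A: about -7, B: about -3, C: about +2, D: about -5. Region A is most negative.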